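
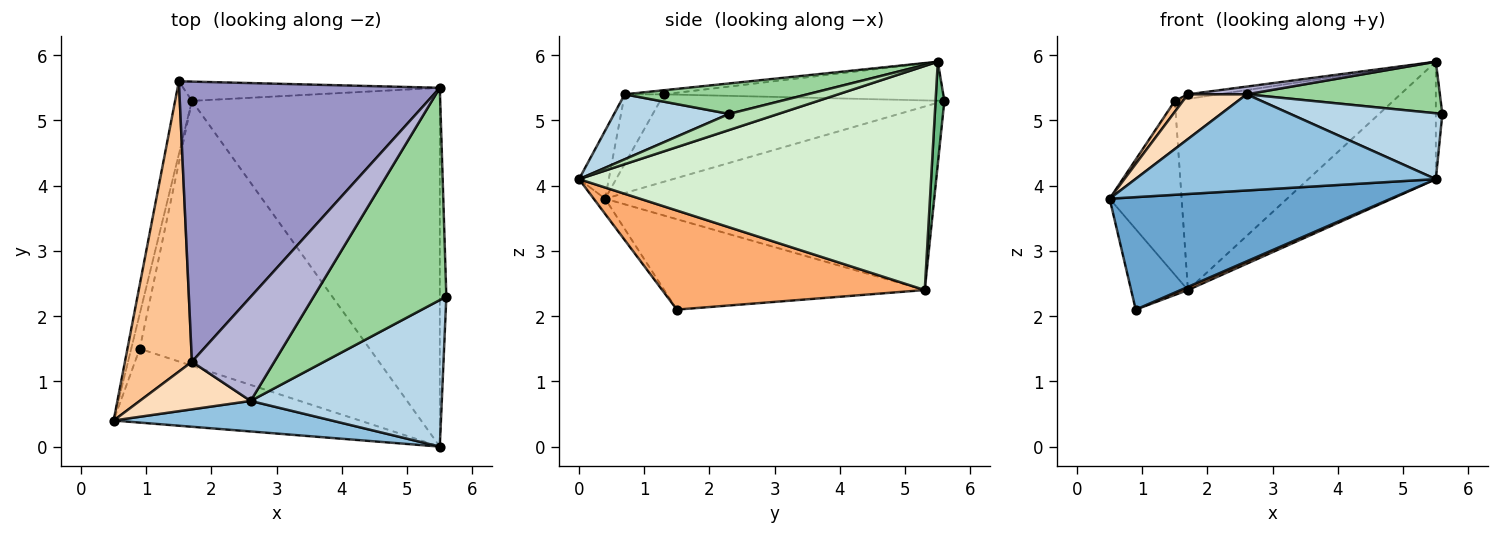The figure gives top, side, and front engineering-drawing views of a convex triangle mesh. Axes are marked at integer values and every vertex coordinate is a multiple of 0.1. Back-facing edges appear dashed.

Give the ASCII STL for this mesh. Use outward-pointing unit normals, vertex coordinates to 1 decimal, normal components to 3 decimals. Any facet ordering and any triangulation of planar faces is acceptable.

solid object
 facet normal -0.034 -0.835 -0.549
  outer loop
   vertex 5.5 0.0 4.1
   vertex 0.5 0.4 3.8
   vertex 0.9 1.5 2.1
  endloop
 endfacet
 facet normal -0.094 -0.949 0.301
  outer loop
   vertex 2.6 0.7 5.4
   vertex 0.5 0.4 3.8
   vertex 5.5 0.0 4.1
  endloop
 endfacet
 facet normal 0.296 -0.392 0.871
  outer loop
   vertex 2.6 0.7 5.4
   vertex 5.5 0.0 4.1
   vertex 5.6 2.3 5.1
  endloop
 endfacet
 facet normal -0.973 0.213 -0.089
  outer loop
   vertex 1.7 5.3 2.4
   vertex 0.5 0.4 3.8
   vertex 1.5 5.6 5.3
  endloop
 endfacet
 facet normal -0.973 0.212 -0.092
  outer loop
   vertex 1.7 5.3 2.4
   vertex 0.9 1.5 2.1
   vertex 0.5 0.4 3.8
  endloop
 endfacet
 facet normal 0.396 -0.011 -0.918
  outer loop
   vertex 1.7 5.3 2.4
   vertex 5.5 0.0 4.1
   vertex 0.9 1.5 2.1
  endloop
 endfacet
 facet normal -0.794 -0.023 0.608
  outer loop
   vertex 1.7 1.3 5.4
   vertex 1.5 5.6 5.3
   vertex 0.5 0.4 3.8
  endloop
 endfacet
 facet normal -0.416 -0.623 0.662
  outer loop
   vertex 1.7 1.3 5.4
   vertex 0.5 0.4 3.8
   vertex 2.6 0.7 5.4
  endloop
 endfacet
 facet normal 0.040 0.994 -0.100
  outer loop
   vertex 5.5 5.5 5.9
   vertex 1.7 5.3 2.4
   vertex 1.5 5.6 5.3
  endloop
 endfacet
 facet normal 0.218 -0.230 0.948
  outer loop
   vertex 5.5 5.5 5.9
   vertex 2.6 0.7 5.4
   vertex 5.6 2.3 5.1
  endloop
 endfacet
 facet normal 0.920 0.122 -0.372
  outer loop
   vertex 5.5 5.5 5.9
   vertex 5.6 2.3 5.1
   vertex 5.5 0.0 4.1
  endloop
 endfacet
 facet normal 0.652 0.236 -0.721
  outer loop
   vertex 5.5 5.5 5.9
   vertex 5.5 0.0 4.1
   vertex 1.7 5.3 2.4
  endloop
 endfacet
 facet normal -0.148 0.016 0.989
  outer loop
   vertex 5.5 5.5 5.9
   vertex 1.5 5.6 5.3
   vertex 1.7 1.3 5.4
  endloop
 endfacet
 facet normal -0.049 -0.074 0.996
  outer loop
   vertex 5.5 5.5 5.9
   vertex 1.7 1.3 5.4
   vertex 2.6 0.7 5.4
  endloop
 endfacet
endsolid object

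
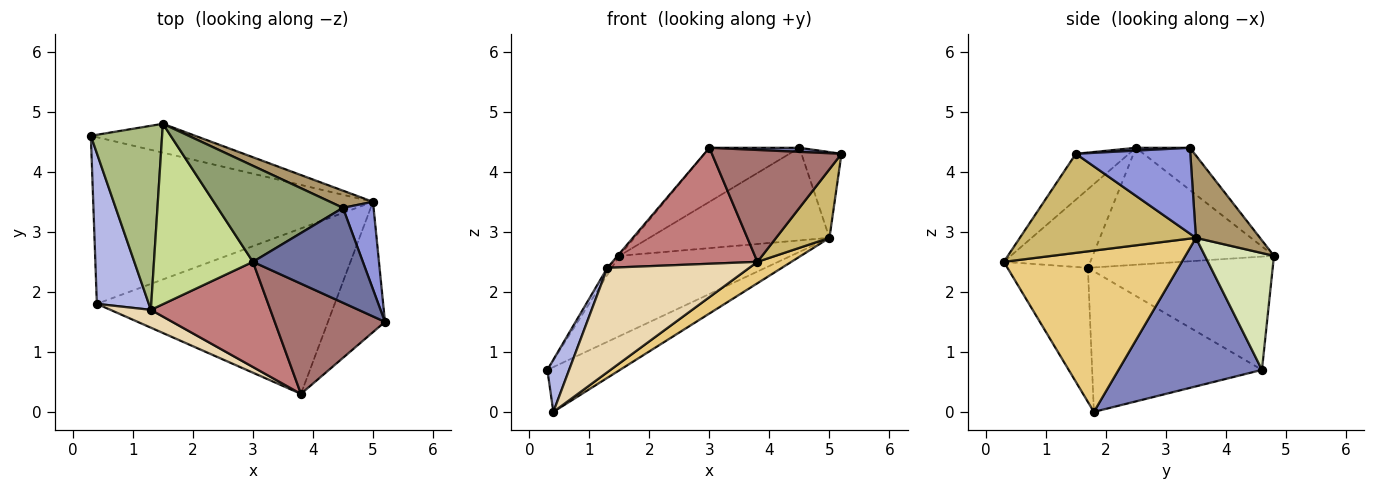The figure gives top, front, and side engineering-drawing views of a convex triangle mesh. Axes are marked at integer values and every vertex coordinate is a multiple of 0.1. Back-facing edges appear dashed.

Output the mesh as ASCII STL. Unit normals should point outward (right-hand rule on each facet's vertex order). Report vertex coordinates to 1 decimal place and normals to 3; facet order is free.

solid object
 facet normal 0.026 -0.043 0.999
  outer loop
   vertex 4.5 3.4 4.4
   vertex 3.0 2.5 4.4
   vertex 5.2 1.5 4.3
  endloop
 endfacet
 facet normal 0.456 0.231 -0.859
  outer loop
   vertex 5.0 3.5 2.9
   vertex 0.4 1.8 0.0
   vertex 0.3 4.6 0.7
  endloop
 endfacet
 facet normal 0.895 0.313 0.319
  outer loop
   vertex 5.0 3.5 2.9
   vertex 4.5 3.4 4.4
   vertex 5.2 1.5 4.3
  endloop
 endfacet
 facet normal -0.931 -0.119 0.344
  outer loop
   vertex 1.3 1.7 2.4
   vertex 0.3 4.6 0.7
   vertex 0.4 1.8 0.0
  endloop
 endfacet
 facet normal -0.282 0.470 0.836
  outer loop
   vertex 1.5 4.8 2.6
   vertex 3.0 2.5 4.4
   vertex 4.5 3.4 4.4
  endloop
 endfacet
 facet normal -0.846 0.020 0.532
  outer loop
   vertex 1.5 4.8 2.6
   vertex 0.3 4.6 0.7
   vertex 1.3 1.7 2.4
  endloop
 endfacet
 facet normal -0.763 0.008 0.646
  outer loop
   vertex 1.5 4.8 2.6
   vertex 1.3 1.7 2.4
   vertex 3.0 2.5 4.4
  endloop
 endfacet
 facet normal 0.354 0.880 -0.316
  outer loop
   vertex 1.5 4.8 2.6
   vertex 5.0 3.5 2.9
   vertex 0.3 4.6 0.7
  endloop
 endfacet
 facet normal 0.330 0.928 0.172
  outer loop
   vertex 1.5 4.8 2.6
   vertex 4.5 3.4 4.4
   vertex 5.0 3.5 2.9
  endloop
 endfacet
 facet normal 0.838 -0.254 -0.483
  outer loop
   vertex 3.8 0.3 2.5
   vertex 5.0 3.5 2.9
   vertex 5.2 1.5 4.3
  endloop
 endfacet
 facet normal 0.558 -0.106 -0.823
  outer loop
   vertex 3.8 0.3 2.5
   vertex 0.4 1.8 0.0
   vertex 5.0 3.5 2.9
  endloop
 endfacet
 facet normal -0.488 -0.861 0.147
  outer loop
   vertex 3.8 0.3 2.5
   vertex 1.3 1.7 2.4
   vertex 0.4 1.8 0.0
  endloop
 endfacet
 facet normal -0.280 -0.684 0.674
  outer loop
   vertex 3.8 0.3 2.5
   vertex 5.2 1.5 4.3
   vertex 3.0 2.5 4.4
  endloop
 endfacet
 facet normal -0.404 -0.678 0.614
  outer loop
   vertex 3.8 0.3 2.5
   vertex 3.0 2.5 4.4
   vertex 1.3 1.7 2.4
  endloop
 endfacet
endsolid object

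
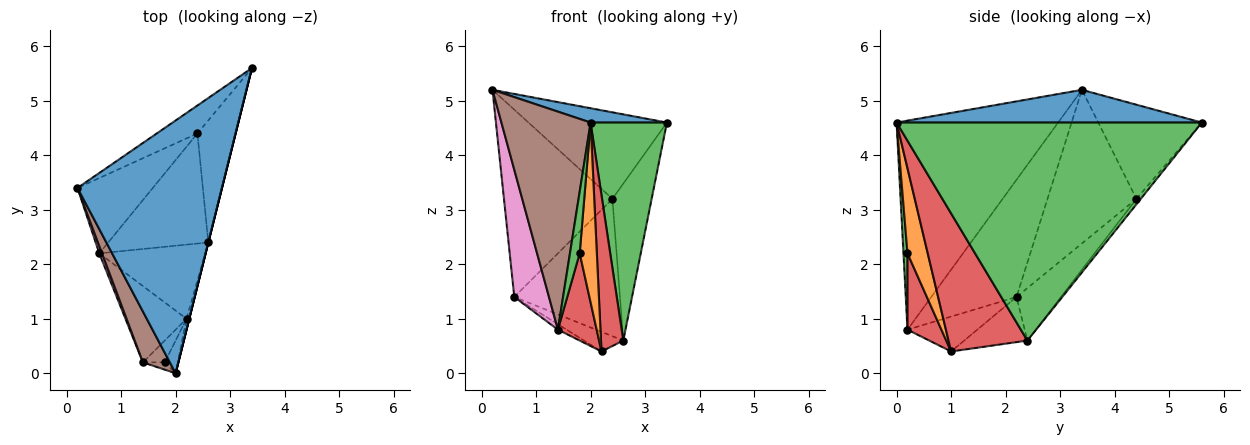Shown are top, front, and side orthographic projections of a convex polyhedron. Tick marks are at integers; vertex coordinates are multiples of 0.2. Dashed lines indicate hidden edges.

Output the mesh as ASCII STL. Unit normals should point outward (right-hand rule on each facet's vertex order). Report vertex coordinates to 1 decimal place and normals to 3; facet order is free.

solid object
 facet normal 0.220 -0.055 0.974
  outer loop
   vertex 2.0 0.0 4.6
   vertex 3.4 5.6 4.6
   vertex 0.2 3.4 5.2
  endloop
 endfacet
 facet normal -0.381 0.237 -0.894
  outer loop
   vertex 2.6 2.4 0.6
   vertex 2.2 1.0 0.4
   vertex 0.6 2.2 1.4
  endloop
 endfacet
 facet normal 0.970 -0.243 0.000
  outer loop
   vertex 2.6 2.4 0.6
   vertex 3.4 5.6 4.6
   vertex 2.0 0.0 4.6
  endloop
 endfacet
 facet normal 0.962 -0.272 -0.019
  outer loop
   vertex 2.6 2.4 0.6
   vertex 2.0 0.0 4.6
   vertex 2.2 1.0 0.4
  endloop
 endfacet
 facet normal -0.495 0.062 -0.867
  outer loop
   vertex 1.4 0.2 0.8
   vertex 0.6 2.2 1.4
   vertex 2.2 1.0 0.4
  endloop
 endfacet
 facet normal -0.870 -0.480 0.112
  outer loop
   vertex 1.4 0.2 0.8
   vertex 2.0 0.0 4.6
   vertex 0.2 3.4 5.2
  endloop
 endfacet
 facet normal -0.926 -0.377 0.022
  outer loop
   vertex 1.4 0.2 0.8
   vertex 0.2 3.4 5.2
   vertex 0.6 2.2 1.4
  endloop
 endfacet
 facet normal -0.087 0.786 -0.612
  outer loop
   vertex 2.4 4.4 3.2
   vertex 3.4 5.6 4.6
   vertex 2.6 2.4 0.6
  endloop
 endfacet
 facet normal -0.312 0.741 -0.594
  outer loop
   vertex 2.4 4.4 3.2
   vertex 2.6 2.4 0.6
   vertex 0.6 2.2 1.4
  endloop
 endfacet
 facet normal -0.580 0.775 -0.250
  outer loop
   vertex 2.4 4.4 3.2
   vertex 0.2 3.4 5.2
   vertex 3.4 5.6 4.6
  endloop
 endfacet
 facet normal -0.606 0.738 -0.297
  outer loop
   vertex 2.4 4.4 3.2
   vertex 0.6 2.2 1.4
   vertex 0.2 3.4 5.2
  endloop
 endfacet
 facet normal 0.758 -0.642 -0.117
  outer loop
   vertex 1.8 0.2 2.2
   vertex 2.2 1.0 0.4
   vertex 2.0 0.0 4.6
  endloop
 endfacet
 facet normal 0.379 -0.919 -0.108
  outer loop
   vertex 1.8 0.2 2.2
   vertex 2.0 0.0 4.6
   vertex 1.4 0.2 0.8
  endloop
 endfacet
 facet normal 0.647 -0.740 -0.185
  outer loop
   vertex 1.8 0.2 2.2
   vertex 1.4 0.2 0.8
   vertex 2.2 1.0 0.4
  endloop
 endfacet
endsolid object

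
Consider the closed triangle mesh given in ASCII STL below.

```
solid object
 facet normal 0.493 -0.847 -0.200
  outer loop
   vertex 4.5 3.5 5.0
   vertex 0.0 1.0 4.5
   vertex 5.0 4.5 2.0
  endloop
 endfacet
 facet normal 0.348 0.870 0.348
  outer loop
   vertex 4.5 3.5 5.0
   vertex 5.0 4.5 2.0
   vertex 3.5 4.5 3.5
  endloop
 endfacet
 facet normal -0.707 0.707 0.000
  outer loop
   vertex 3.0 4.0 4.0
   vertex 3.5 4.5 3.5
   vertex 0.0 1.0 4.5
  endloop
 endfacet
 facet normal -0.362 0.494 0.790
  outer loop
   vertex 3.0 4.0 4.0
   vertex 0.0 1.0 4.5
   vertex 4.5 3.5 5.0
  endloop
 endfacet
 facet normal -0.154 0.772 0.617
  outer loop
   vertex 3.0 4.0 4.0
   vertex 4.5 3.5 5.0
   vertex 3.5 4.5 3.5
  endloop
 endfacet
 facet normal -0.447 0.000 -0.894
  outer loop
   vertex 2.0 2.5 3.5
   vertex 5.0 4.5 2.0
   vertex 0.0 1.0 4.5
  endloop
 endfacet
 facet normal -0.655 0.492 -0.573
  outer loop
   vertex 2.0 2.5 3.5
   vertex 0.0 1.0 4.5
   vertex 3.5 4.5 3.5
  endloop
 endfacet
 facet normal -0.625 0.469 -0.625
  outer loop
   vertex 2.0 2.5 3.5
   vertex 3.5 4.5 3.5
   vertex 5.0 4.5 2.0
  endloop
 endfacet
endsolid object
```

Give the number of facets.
8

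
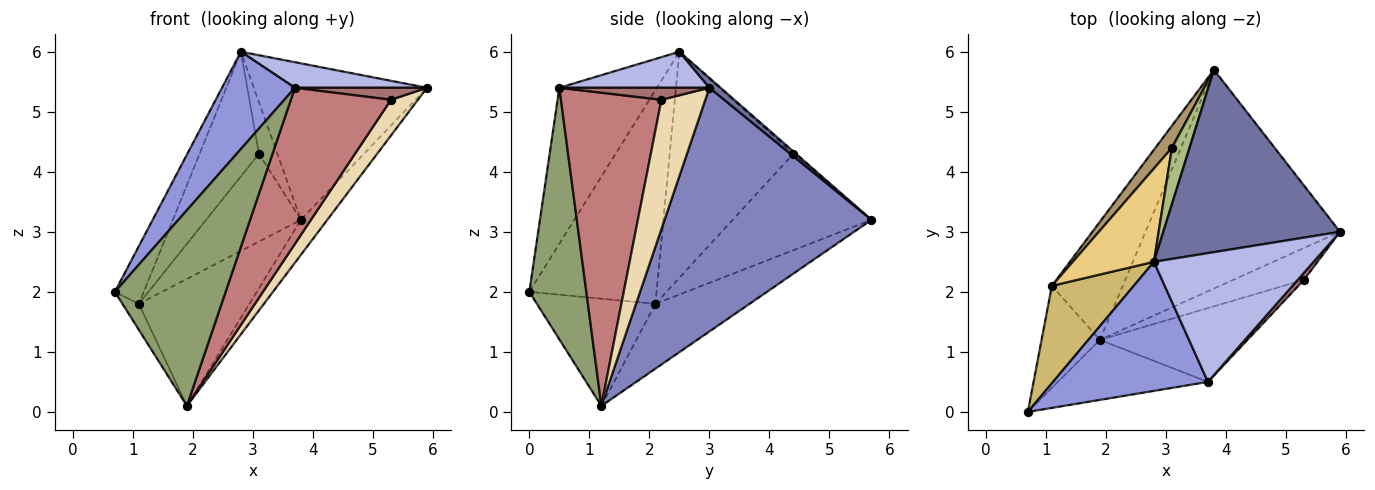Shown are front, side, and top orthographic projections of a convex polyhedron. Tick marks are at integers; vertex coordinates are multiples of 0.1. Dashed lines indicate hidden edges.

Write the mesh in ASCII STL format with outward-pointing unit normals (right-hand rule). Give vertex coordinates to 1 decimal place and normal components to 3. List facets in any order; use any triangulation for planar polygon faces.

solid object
 facet normal 0.042 0.650 0.758
  outer loop
   vertex 2.8 2.5 6.0
   vertex 5.9 3.0 5.4
   vertex 3.8 5.7 3.2
  endloop
 endfacet
 facet normal 0.778 0.099 -0.621
  outer loop
   vertex 1.9 1.2 0.1
   vertex 3.8 5.7 3.2
   vertex 5.9 3.0 5.4
  endloop
 endfacet
 facet normal -0.627 -0.469 0.622
  outer loop
   vertex 3.7 0.5 5.4
   vertex 2.8 2.5 6.0
   vertex 0.7 0.0 2.0
  endloop
 endfacet
 facet normal 0.216 -0.190 0.958
  outer loop
   vertex 3.7 0.5 5.4
   vertex 5.9 3.0 5.4
   vertex 2.8 2.5 6.0
  endloop
 endfacet
 facet normal 0.441 -0.858 -0.263
  outer loop
   vertex 3.7 0.5 5.4
   vertex 0.7 0.0 2.0
   vertex 1.9 1.2 0.1
  endloop
 endfacet
 facet normal -0.094 0.672 0.735
  outer loop
   vertex 3.1 4.4 4.3
   vertex 2.8 2.5 6.0
   vertex 3.8 5.7 3.2
  endloop
 endfacet
 facet normal -0.872 0.121 -0.474
  outer loop
   vertex 1.1 2.1 1.8
   vertex 1.9 1.2 0.1
   vertex 0.7 0.0 2.0
  endloop
 endfacet
 facet normal -0.529 0.621 -0.578
  outer loop
   vertex 1.1 2.1 1.8
   vertex 3.8 5.7 3.2
   vertex 1.9 1.2 0.1
  endloop
 endfacet
 facet normal -0.817 0.559 0.140
  outer loop
   vertex 1.1 2.1 1.8
   vertex 3.1 4.4 4.3
   vertex 3.8 5.7 3.2
  endloop
 endfacet
 facet normal -0.914 0.207 0.350
  outer loop
   vertex 1.1 2.1 1.8
   vertex 0.7 0.0 2.0
   vertex 2.8 2.5 6.0
  endloop
 endfacet
 facet normal -0.858 0.411 0.308
  outer loop
   vertex 1.1 2.1 1.8
   vertex 2.8 2.5 6.0
   vertex 3.1 4.4 4.3
  endloop
 endfacet
 facet normal 0.773 -0.474 -0.422
  outer loop
   vertex 5.3 2.2 5.2
   vertex 1.9 1.2 0.1
   vertex 5.9 3.0 5.4
  endloop
 endfacet
 facet normal 0.699 -0.615 0.364
  outer loop
   vertex 5.3 2.2 5.2
   vertex 5.9 3.0 5.4
   vertex 3.7 0.5 5.4
  endloop
 endfacet
 facet normal 0.672 -0.670 -0.317
  outer loop
   vertex 5.3 2.2 5.2
   vertex 3.7 0.5 5.4
   vertex 1.9 1.2 0.1
  endloop
 endfacet
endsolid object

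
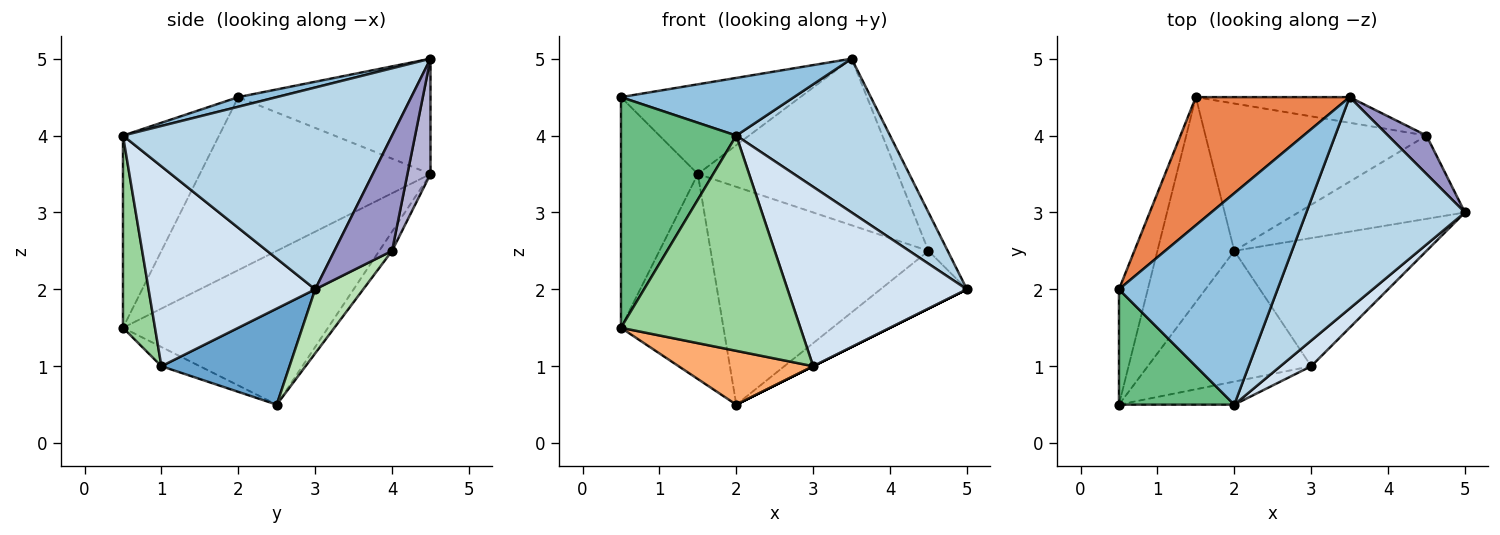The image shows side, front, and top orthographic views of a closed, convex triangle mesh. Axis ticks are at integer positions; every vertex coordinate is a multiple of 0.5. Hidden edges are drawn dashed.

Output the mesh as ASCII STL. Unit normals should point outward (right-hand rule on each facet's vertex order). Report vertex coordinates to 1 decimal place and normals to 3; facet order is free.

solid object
 facet normal 0.447 0.000 -0.894
  outer loop
   vertex 3.0 1.0 1.0
   vertex 2.0 2.5 0.5
   vertex 5.0 3.0 2.0
  endloop
 endfacet
 facet normal 0.058 -0.263 0.963
  outer loop
   vertex 2.0 0.5 4.0
   vertex 3.5 4.5 5.0
   vertex 0.5 2.0 4.5
  endloop
 endfacet
 facet normal 0.717 -0.410 0.564
  outer loop
   vertex 2.0 0.5 4.0
   vertex 5.0 3.0 2.0
   vertex 3.5 4.5 5.0
  endloop
 endfacet
 facet normal 0.677 -0.729 0.104
  outer loop
   vertex 2.0 0.5 4.0
   vertex 3.0 1.0 1.0
   vertex 5.0 3.0 2.0
  endloop
 endfacet
 facet normal -0.524 0.489 0.698
  outer loop
   vertex 1.5 4.5 3.5
   vertex 0.5 2.0 4.5
   vertex 3.5 4.5 5.0
  endloop
 endfacet
 facet normal -0.108 -0.379 -0.919
  outer loop
   vertex 0.5 0.5 1.5
   vertex 2.0 2.5 0.5
   vertex 3.0 1.0 1.0
  endloop
 endfacet
 facet normal -0.937 0.312 -0.156
  outer loop
   vertex 0.5 0.5 1.5
   vertex 0.5 2.0 4.5
   vertex 1.5 4.5 3.5
  endloop
 endfacet
 facet normal -0.816 0.408 -0.408
  outer loop
   vertex 0.5 0.5 1.5
   vertex 1.5 4.5 3.5
   vertex 2.0 2.5 0.5
  endloop
 endfacet
 facet normal -0.598 -0.717 0.359
  outer loop
   vertex 0.5 0.5 1.5
   vertex 2.0 0.5 4.0
   vertex 0.5 2.0 4.5
  endloop
 endfacet
 facet normal 0.175 -0.979 -0.105
  outer loop
   vertex 0.5 0.5 1.5
   vertex 3.0 1.0 1.0
   vertex 2.0 0.5 4.0
  endloop
 endfacet
 facet normal 0.302 0.543 -0.784
  outer loop
   vertex 4.5 4.0 2.5
   vertex 5.0 3.0 2.0
   vertex 2.0 2.5 0.5
  endloop
 endfacet
 facet normal -0.049 0.827 -0.560
  outer loop
   vertex 4.5 4.0 2.5
   vertex 2.0 2.5 0.5
   vertex 1.5 4.5 3.5
  endloop
 endfacet
 facet normal 0.905 0.302 0.302
  outer loop
   vertex 4.5 4.0 2.5
   vertex 3.5 4.5 5.0
   vertex 5.0 3.0 2.0
  endloop
 endfacet
 facet normal 0.113 0.982 -0.151
  outer loop
   vertex 4.5 4.0 2.5
   vertex 1.5 4.5 3.5
   vertex 3.5 4.5 5.0
  endloop
 endfacet
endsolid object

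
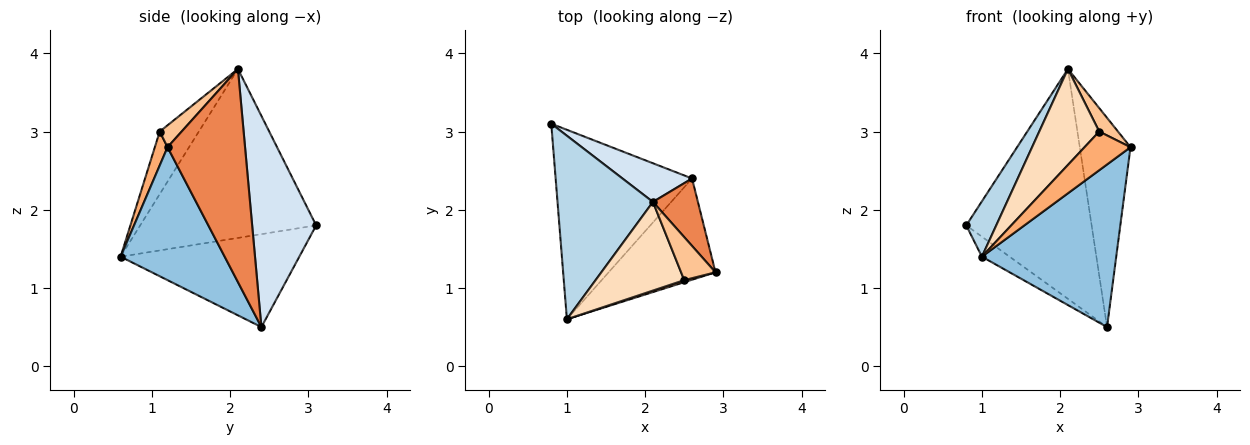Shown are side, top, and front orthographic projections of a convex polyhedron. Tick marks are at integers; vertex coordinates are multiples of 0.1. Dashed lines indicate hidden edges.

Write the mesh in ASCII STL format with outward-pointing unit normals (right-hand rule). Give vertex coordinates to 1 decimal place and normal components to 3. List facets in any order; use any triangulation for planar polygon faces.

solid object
 facet normal -0.561 0.087 -0.823
  outer loop
   vertex 2.6 2.4 0.5
   vertex 1.0 0.6 1.4
   vertex 0.8 3.1 1.8
  endloop
 endfacet
 facet normal 0.549 -0.709 -0.442
  outer loop
   vertex 2.6 2.4 0.5
   vertex 2.9 1.2 2.8
   vertex 1.0 0.6 1.4
  endloop
 endfacet
 facet normal -0.861 -0.147 0.486
  outer loop
   vertex 2.1 2.1 3.8
   vertex 0.8 3.1 1.8
   vertex 1.0 0.6 1.4
  endloop
 endfacet
 facet normal 0.450 0.881 0.148
  outer loop
   vertex 2.1 2.1 3.8
   vertex 2.6 2.4 0.5
   vertex 0.8 3.1 1.8
  endloop
 endfacet
 facet normal 0.824 0.539 0.174
  outer loop
   vertex 2.1 2.1 3.8
   vertex 2.9 1.2 2.8
   vertex 2.6 2.4 0.5
  endloop
 endfacet
 facet normal 0.266 -0.963 0.051
  outer loop
   vertex 2.5 1.1 3.0
   vertex 1.0 0.6 1.4
   vertex 2.9 1.2 2.8
  endloop
 endfacet
 facet normal 0.488 -0.418 0.766
  outer loop
   vertex 2.5 1.1 3.0
   vertex 2.9 1.2 2.8
   vertex 2.1 2.1 3.8
  endloop
 endfacet
 facet normal -0.432 -0.662 0.612
  outer loop
   vertex 2.5 1.1 3.0
   vertex 2.1 2.1 3.8
   vertex 1.0 0.6 1.4
  endloop
 endfacet
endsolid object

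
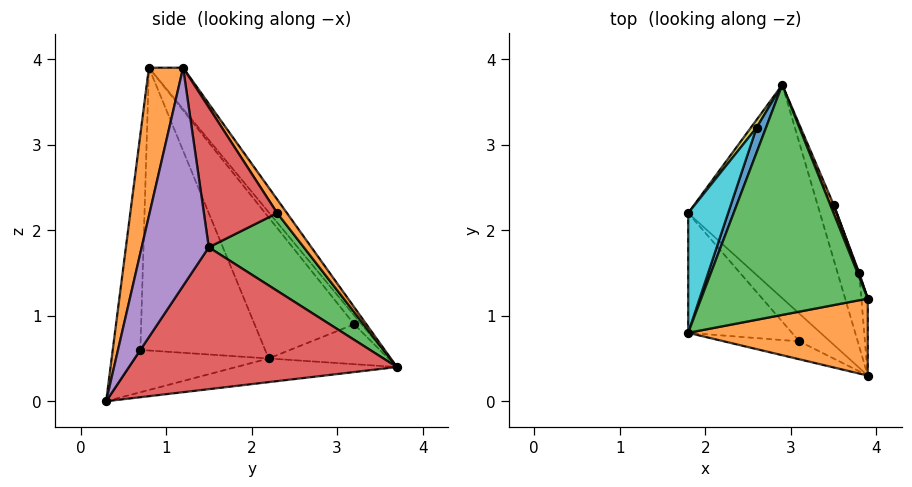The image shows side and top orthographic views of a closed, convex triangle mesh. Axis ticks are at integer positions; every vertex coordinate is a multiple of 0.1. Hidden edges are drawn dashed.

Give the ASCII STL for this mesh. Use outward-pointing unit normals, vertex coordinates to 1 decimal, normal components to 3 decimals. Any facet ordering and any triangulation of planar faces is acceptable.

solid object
 facet normal -0.176 0.064 -0.982
  outer loop
   vertex 2.9 3.7 0.4
   vertex 3.9 0.3 0.0
   vertex 1.8 2.2 0.5
  endloop
 endfacet
 facet normal 0.182 -0.958 0.221
  outer loop
   vertex 1.8 0.8 3.9
   vertex 3.9 0.3 0.0
   vertex 3.9 1.2 3.9
  endloop
 endfacet
 facet normal -0.149 0.784 0.603
  outer loop
   vertex 1.8 0.8 3.9
   vertex 3.9 1.2 3.9
   vertex 2.9 3.7 0.4
  endloop
 endfacet
 facet normal 0.945 0.295 -0.144
  outer loop
   vertex 3.8 1.5 1.8
   vertex 3.9 0.3 0.0
   vertex 2.9 3.7 0.4
  endloop
 endfacet
 facet normal 0.992 0.126 -0.029
  outer loop
   vertex 3.8 1.5 1.8
   vertex 3.9 1.2 3.9
   vertex 3.9 0.3 0.0
  endloop
 endfacet
 facet normal -0.651 -0.596 -0.471
  outer loop
   vertex 3.1 0.7 0.6
   vertex 1.8 2.2 0.5
   vertex 3.9 0.3 0.0
  endloop
 endfacet
 facet normal -0.720 -0.642 -0.264
  outer loop
   vertex 3.1 0.7 0.6
   vertex 1.8 0.8 3.9
   vertex 1.8 2.2 0.5
  endloop
 endfacet
 facet normal -0.550 -0.812 -0.192
  outer loop
   vertex 3.1 0.7 0.6
   vertex 3.9 0.3 0.0
   vertex 1.8 0.8 3.9
  endloop
 endfacet
 facet normal -0.798 0.592 0.114
  outer loop
   vertex 2.6 3.2 0.9
   vertex 2.9 3.7 0.4
   vertex 1.8 2.2 0.5
  endloop
 endfacet
 facet normal -0.803 0.551 0.227
  outer loop
   vertex 2.6 3.2 0.9
   vertex 1.8 2.2 0.5
   vertex 1.8 0.8 3.9
  endloop
 endfacet
 facet normal -0.451 0.752 0.481
  outer loop
   vertex 2.6 3.2 0.9
   vertex 1.8 0.8 3.9
   vertex 2.9 3.7 0.4
  endloop
 endfacet
 facet normal 0.784 0.588 0.196
  outer loop
   vertex 3.5 2.3 2.2
   vertex 2.9 3.7 0.4
   vertex 3.9 1.2 3.9
  endloop
 endfacet
 facet normal 0.931 0.363 -0.028
  outer loop
   vertex 3.5 2.3 2.2
   vertex 3.8 1.5 1.8
   vertex 2.9 3.7 0.4
  endloop
 endfacet
 facet normal 0.937 0.349 0.005
  outer loop
   vertex 3.5 2.3 2.2
   vertex 3.9 1.2 3.9
   vertex 3.8 1.5 1.8
  endloop
 endfacet
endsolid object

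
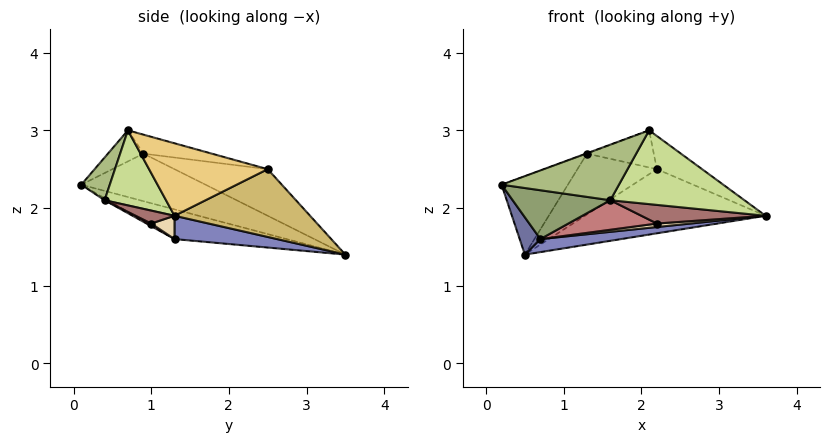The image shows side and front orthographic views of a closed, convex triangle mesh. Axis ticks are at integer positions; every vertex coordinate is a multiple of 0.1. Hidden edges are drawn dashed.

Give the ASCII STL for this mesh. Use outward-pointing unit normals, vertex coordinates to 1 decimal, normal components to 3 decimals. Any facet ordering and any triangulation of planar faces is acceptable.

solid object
 facet normal -0.691 -0.128 -0.712
  outer loop
   vertex 0.7 1.3 1.6
   vertex 0.2 0.1 2.3
   vertex 0.5 3.5 1.4
  endloop
 endfacet
 facet normal 0.103 -0.081 -0.991
  outer loop
   vertex 0.7 1.3 1.6
   vertex 0.5 3.5 1.4
   vertex 3.6 1.3 1.9
  endloop
 endfacet
 facet normal -0.493 0.263 0.829
  outer loop
   vertex 1.3 0.9 2.7
   vertex 0.5 3.5 1.4
   vertex 0.2 0.1 2.3
  endloop
 endfacet
 facet normal -0.349 0.011 0.937
  outer loop
   vertex 1.3 0.9 2.7
   vertex 0.2 0.1 2.3
   vertex 2.1 0.7 3.0
  endloop
 endfacet
 facet normal -0.017 -0.499 -0.867
  outer loop
   vertex 1.6 0.4 2.1
   vertex 0.2 0.1 2.3
   vertex 0.7 1.3 1.6
  endloop
 endfacet
 facet normal 0.232 -0.954 0.189
  outer loop
   vertex 1.6 0.4 2.1
   vertex 2.1 0.7 3.0
   vertex 0.2 0.1 2.3
  endloop
 endfacet
 facet normal 0.415 -0.907 0.072
  outer loop
   vertex 1.6 0.4 2.1
   vertex 3.6 1.3 1.9
   vertex 2.1 0.7 3.0
  endloop
 endfacet
 facet normal -0.375 0.320 0.870
  outer loop
   vertex 2.2 2.5 2.5
   vertex 0.5 3.5 1.4
   vertex 1.3 0.9 2.7
  endloop
 endfacet
 facet normal -0.278 0.271 0.922
  outer loop
   vertex 2.2 2.5 2.5
   vertex 1.3 0.9 2.7
   vertex 2.1 0.7 3.0
  endloop
 endfacet
 facet normal 0.588 0.784 -0.196
  outer loop
   vertex 2.2 2.5 2.5
   vertex 3.6 1.3 1.9
   vertex 0.5 3.5 1.4
  endloop
 endfacet
 facet normal 0.526 0.200 0.827
  outer loop
   vertex 2.2 2.5 2.5
   vertex 2.1 0.7 3.0
   vertex 3.6 1.3 1.9
  endloop
 endfacet
 facet normal 0.102 -0.147 -0.984
  outer loop
   vertex 2.2 1.0 1.8
   vertex 0.7 1.3 1.6
   vertex 3.6 1.3 1.9
  endloop
 endfacet
 facet normal 0.181 -0.578 -0.795
  outer loop
   vertex 2.2 1.0 1.8
   vertex 3.6 1.3 1.9
   vertex 1.6 0.4 2.1
  endloop
 endfacet
 facet normal 0.025 -0.467 -0.884
  outer loop
   vertex 2.2 1.0 1.8
   vertex 1.6 0.4 2.1
   vertex 0.7 1.3 1.6
  endloop
 endfacet
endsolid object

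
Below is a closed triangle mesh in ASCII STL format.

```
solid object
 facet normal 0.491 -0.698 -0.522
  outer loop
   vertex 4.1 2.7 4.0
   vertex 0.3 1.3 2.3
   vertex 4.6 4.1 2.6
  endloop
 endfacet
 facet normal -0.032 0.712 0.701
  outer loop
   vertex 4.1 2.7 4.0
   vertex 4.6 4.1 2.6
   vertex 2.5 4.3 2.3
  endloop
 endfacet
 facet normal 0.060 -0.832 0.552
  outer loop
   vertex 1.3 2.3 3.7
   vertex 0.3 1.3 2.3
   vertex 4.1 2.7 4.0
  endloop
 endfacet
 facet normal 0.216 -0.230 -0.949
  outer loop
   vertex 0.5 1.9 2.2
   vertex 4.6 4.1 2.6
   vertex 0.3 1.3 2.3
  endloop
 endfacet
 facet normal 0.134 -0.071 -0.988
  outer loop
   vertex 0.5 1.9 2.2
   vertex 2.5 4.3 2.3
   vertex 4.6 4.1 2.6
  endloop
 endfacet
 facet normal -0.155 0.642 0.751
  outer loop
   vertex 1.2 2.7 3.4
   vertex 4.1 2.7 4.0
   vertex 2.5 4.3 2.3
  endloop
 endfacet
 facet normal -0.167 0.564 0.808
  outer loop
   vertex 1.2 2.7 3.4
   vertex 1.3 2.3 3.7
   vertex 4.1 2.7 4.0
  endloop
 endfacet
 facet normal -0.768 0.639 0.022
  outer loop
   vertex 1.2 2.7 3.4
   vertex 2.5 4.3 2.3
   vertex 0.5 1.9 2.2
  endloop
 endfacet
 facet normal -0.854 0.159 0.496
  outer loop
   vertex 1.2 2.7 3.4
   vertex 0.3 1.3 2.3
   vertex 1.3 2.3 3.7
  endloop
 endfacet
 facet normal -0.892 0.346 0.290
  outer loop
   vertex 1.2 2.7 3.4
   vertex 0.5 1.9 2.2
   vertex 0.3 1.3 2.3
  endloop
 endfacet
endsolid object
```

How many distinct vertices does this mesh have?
7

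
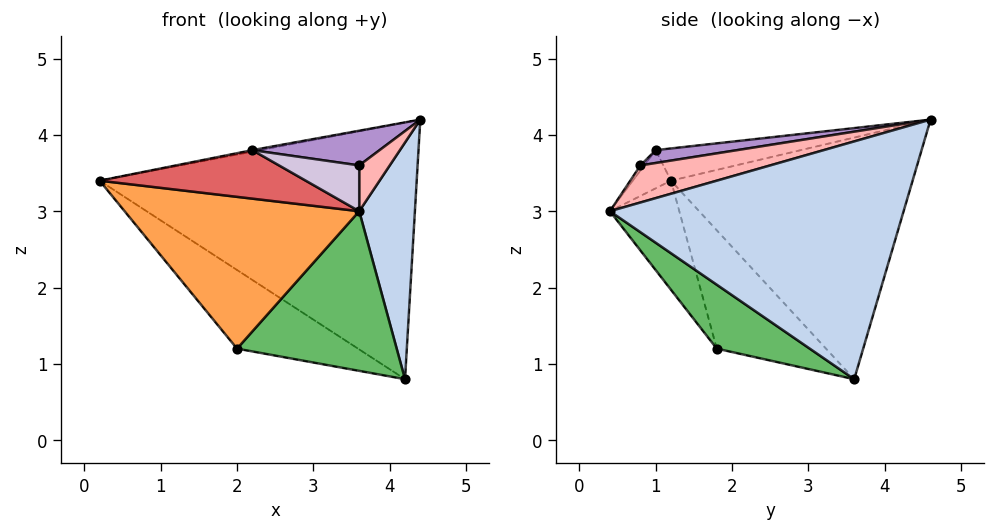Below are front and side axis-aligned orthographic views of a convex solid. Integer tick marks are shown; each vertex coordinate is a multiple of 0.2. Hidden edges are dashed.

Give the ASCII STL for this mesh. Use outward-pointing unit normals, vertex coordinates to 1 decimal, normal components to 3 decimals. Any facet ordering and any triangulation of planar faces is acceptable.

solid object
 facet normal -0.595 0.780 -0.194
  outer loop
   vertex 4.2 3.6 0.8
   vertex 0.2 1.2 3.4
   vertex 4.4 4.6 4.2
  endloop
 endfacet
 facet normal 0.982 -0.186 -0.003
  outer loop
   vertex 4.2 3.6 0.8
   vertex 4.4 4.6 4.2
   vertex 3.6 0.4 3.0
  endloop
 endfacet
 facet normal -0.254 -0.860 -0.443
  outer loop
   vertex 2.0 1.8 1.2
   vertex 3.6 0.4 3.0
   vertex 0.2 1.2 3.4
  endloop
 endfacet
 facet normal -0.633 0.701 -0.327
  outer loop
   vertex 2.0 1.8 1.2
   vertex 0.2 1.2 3.4
   vertex 4.2 3.6 0.8
  endloop
 endfacet
 facet normal 0.335 -0.576 -0.746
  outer loop
   vertex 2.0 1.8 1.2
   vertex 4.2 3.6 0.8
   vertex 3.6 0.4 3.0
  endloop
 endfacet
 facet normal -0.195 0.010 0.981
  outer loop
   vertex 2.2 1.0 3.8
   vertex 4.4 4.6 4.2
   vertex 0.2 1.2 3.4
  endloop
 endfacet
 facet normal -0.168 -0.907 0.386
  outer loop
   vertex 2.2 1.0 3.8
   vertex 0.2 1.2 3.4
   vertex 3.6 0.4 3.0
  endloop
 endfacet
 facet normal 0.962 -0.226 0.151
  outer loop
   vertex 3.6 0.8 3.6
   vertex 3.6 0.4 3.0
   vertex 4.4 4.6 4.2
  endloop
 endfacet
 facet normal 0.114 -0.178 0.977
  outer loop
   vertex 3.6 0.8 3.6
   vertex 4.4 4.6 4.2
   vertex 2.2 1.0 3.8
  endloop
 endfacet
 facet normal -0.040 -0.831 0.554
  outer loop
   vertex 3.6 0.8 3.6
   vertex 2.2 1.0 3.8
   vertex 3.6 0.4 3.0
  endloop
 endfacet
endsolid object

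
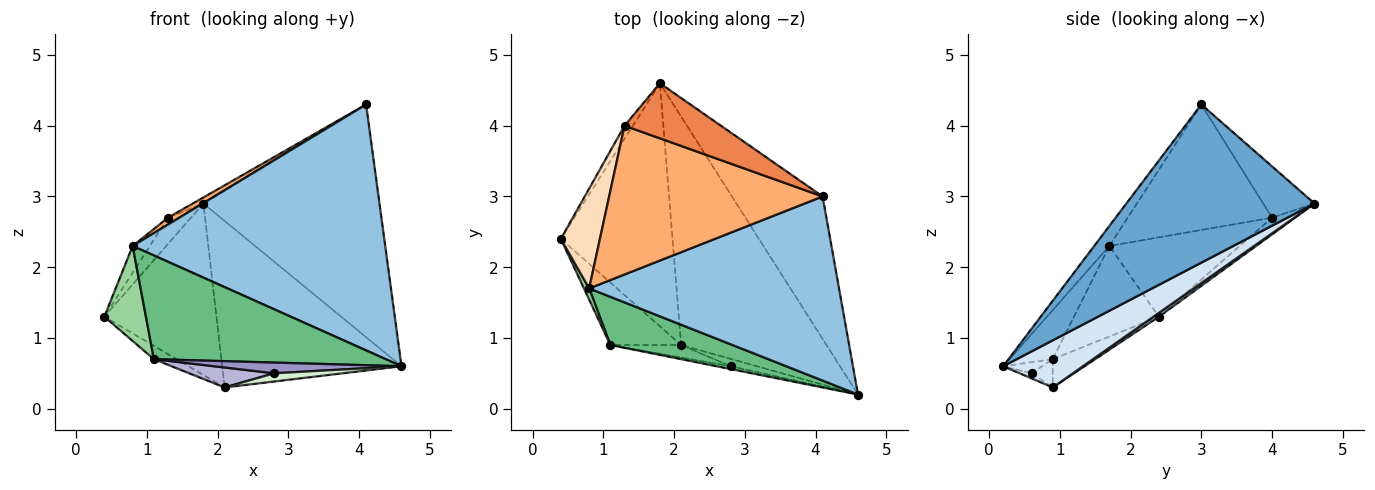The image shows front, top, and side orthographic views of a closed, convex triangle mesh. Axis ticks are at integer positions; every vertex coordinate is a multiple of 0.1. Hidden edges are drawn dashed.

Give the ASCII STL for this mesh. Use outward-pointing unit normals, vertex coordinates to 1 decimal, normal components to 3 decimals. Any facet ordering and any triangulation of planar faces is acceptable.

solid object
 facet normal 0.673 0.630 -0.386
  outer loop
   vertex 4.1 3.0 4.3
   vertex 4.6 0.2 0.6
   vertex 1.8 4.6 2.9
  endloop
 endfacet
 facet normal -0.048 -0.800 0.599
  outer loop
   vertex 0.8 1.7 2.3
   vertex 4.6 0.2 0.6
   vertex 4.1 3.0 4.3
  endloop
 endfacet
 facet normal 0.028 0.576 -0.817
  outer loop
   vertex 2.1 0.9 0.3
   vertex 0.4 2.4 1.3
   vertex 1.8 4.6 2.9
  endloop
 endfacet
 facet normal 0.253 0.570 -0.782
  outer loop
   vertex 2.1 0.9 0.3
   vertex 1.8 4.6 2.9
   vertex 4.6 0.2 0.6
  endloop
 endfacet
 facet normal -0.468 0.097 0.879
  outer loop
   vertex 1.3 4.0 2.7
   vertex 4.1 3.0 4.3
   vertex 1.8 4.6 2.9
  endloop
 endfacet
 facet normal -0.506 -0.040 0.861
  outer loop
   vertex 1.3 4.0 2.7
   vertex 0.8 1.7 2.3
   vertex 4.1 3.0 4.3
  endloop
 endfacet
 facet normal -0.667 0.667 -0.333
  outer loop
   vertex 1.3 4.0 2.7
   vertex 1.8 4.6 2.9
   vertex 0.4 2.4 1.3
  endloop
 endfacet
 facet normal -0.891 0.117 0.439
  outer loop
   vertex 1.3 4.0 2.7
   vertex 0.4 2.4 1.3
   vertex 0.8 1.7 2.3
  endloop
 endfacet
 facet normal -0.167 -0.894 0.416
  outer loop
   vertex 1.1 0.9 0.7
   vertex 4.6 0.2 0.6
   vertex 0.8 1.7 2.3
  endloop
 endfacet
 facet normal -0.897 -0.439 0.051
  outer loop
   vertex 1.1 0.9 0.7
   vertex 0.8 1.7 2.3
   vertex 0.4 2.4 1.3
  endloop
 endfacet
 facet normal -0.364 0.194 -0.911
  outer loop
   vertex 1.1 0.9 0.7
   vertex 0.4 2.4 1.3
   vertex 2.1 0.9 0.3
  endloop
 endfacet
 facet normal -0.127 -0.739 -0.662
  outer loop
   vertex 2.8 0.6 0.5
   vertex 2.1 0.9 0.3
   vertex 4.6 0.2 0.6
  endloop
 endfacet
 facet normal -0.197 -0.948 -0.250
  outer loop
   vertex 2.8 0.6 0.5
   vertex 4.6 0.2 0.6
   vertex 1.1 0.9 0.7
  endloop
 endfacet
 facet normal -0.207 -0.830 -0.518
  outer loop
   vertex 2.8 0.6 0.5
   vertex 1.1 0.9 0.7
   vertex 2.1 0.9 0.3
  endloop
 endfacet
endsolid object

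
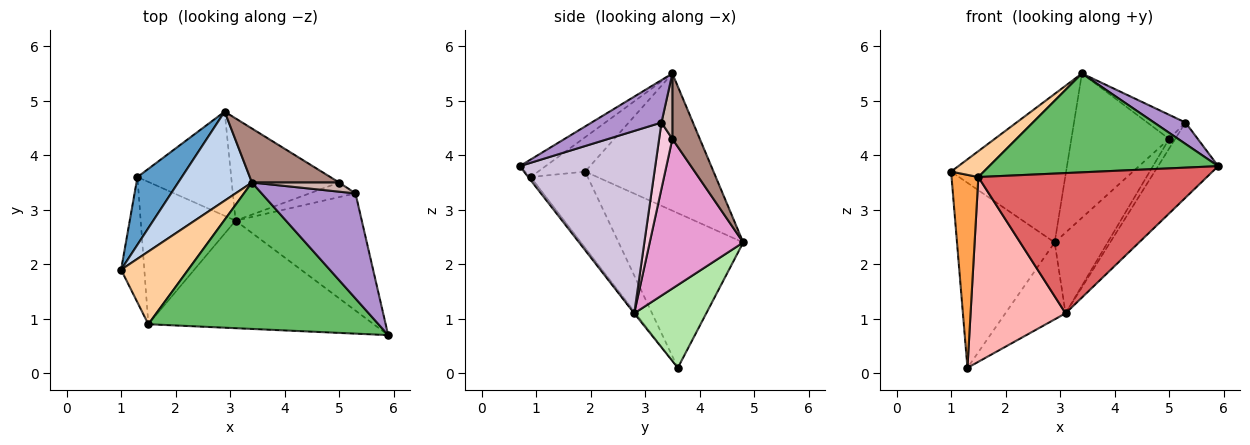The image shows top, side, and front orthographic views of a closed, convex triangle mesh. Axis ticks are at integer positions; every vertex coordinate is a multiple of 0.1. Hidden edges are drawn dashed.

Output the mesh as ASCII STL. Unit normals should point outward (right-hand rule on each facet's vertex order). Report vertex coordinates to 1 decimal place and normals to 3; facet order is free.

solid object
 facet normal -0.768 0.602 0.220
  outer loop
   vertex 1.3 3.6 0.1
   vertex 1.0 1.9 3.7
   vertex 2.9 4.8 2.4
  endloop
 endfacet
 facet normal -0.692 0.620 0.371
  outer loop
   vertex 3.4 3.5 5.5
   vertex 2.9 4.8 2.4
   vertex 1.0 1.9 3.7
  endloop
 endfacet
 facet normal -0.873 -0.410 -0.266
  outer loop
   vertex 1.5 0.9 3.6
   vertex 1.0 1.9 3.7
   vertex 1.3 3.6 0.1
  endloop
 endfacet
 facet normal -0.435 -0.302 0.848
  outer loop
   vertex 1.5 0.9 3.6
   vertex 3.4 3.5 5.5
   vertex 1.0 1.9 3.7
  endloop
 endfacet
 facet normal -0.063 -0.558 0.827
  outer loop
   vertex 1.5 0.9 3.6
   vertex 5.9 0.7 3.8
   vertex 3.4 3.5 5.5
  endloop
 endfacet
 facet normal 0.579 0.484 -0.656
  outer loop
   vertex 3.1 2.8 1.1
   vertex 1.3 3.6 0.1
   vertex 2.9 4.8 2.4
  endloop
 endfacet
 facet normal -0.008 -0.794 -0.608
  outer loop
   vertex 3.1 2.8 1.1
   vertex 5.9 0.7 3.8
   vertex 1.5 0.9 3.6
  endloop
 endfacet
 facet normal -0.013 -0.792 -0.610
  outer loop
   vertex 3.1 2.8 1.1
   vertex 1.5 0.9 3.6
   vertex 1.3 3.6 0.1
  endloop
 endfacet
 facet normal 0.405 -0.182 0.896
  outer loop
   vertex 5.3 3.3 4.6
   vertex 3.4 3.5 5.5
   vertex 5.9 0.7 3.8
  endloop
 endfacet
 facet normal 0.773 0.343 -0.535
  outer loop
   vertex 5.3 3.3 4.6
   vertex 5.9 0.7 3.8
   vertex 3.1 2.8 1.1
  endloop
 endfacet
 facet normal 0.254 0.906 0.339
  outer loop
   vertex 5.0 3.5 4.3
   vertex 2.9 4.8 2.4
   vertex 3.4 3.5 5.5
  endloop
 endfacet
 facet normal 0.258 0.903 0.344
  outer loop
   vertex 5.0 3.5 4.3
   vertex 3.4 3.5 5.5
   vertex 5.3 3.3 4.6
  endloop
 endfacet
 facet normal 0.738 0.418 -0.530
  outer loop
   vertex 5.0 3.5 4.3
   vertex 3.1 2.8 1.1
   vertex 2.9 4.8 2.4
  endloop
 endfacet
 facet normal 0.769 0.353 -0.534
  outer loop
   vertex 5.0 3.5 4.3
   vertex 5.3 3.3 4.6
   vertex 3.1 2.8 1.1
  endloop
 endfacet
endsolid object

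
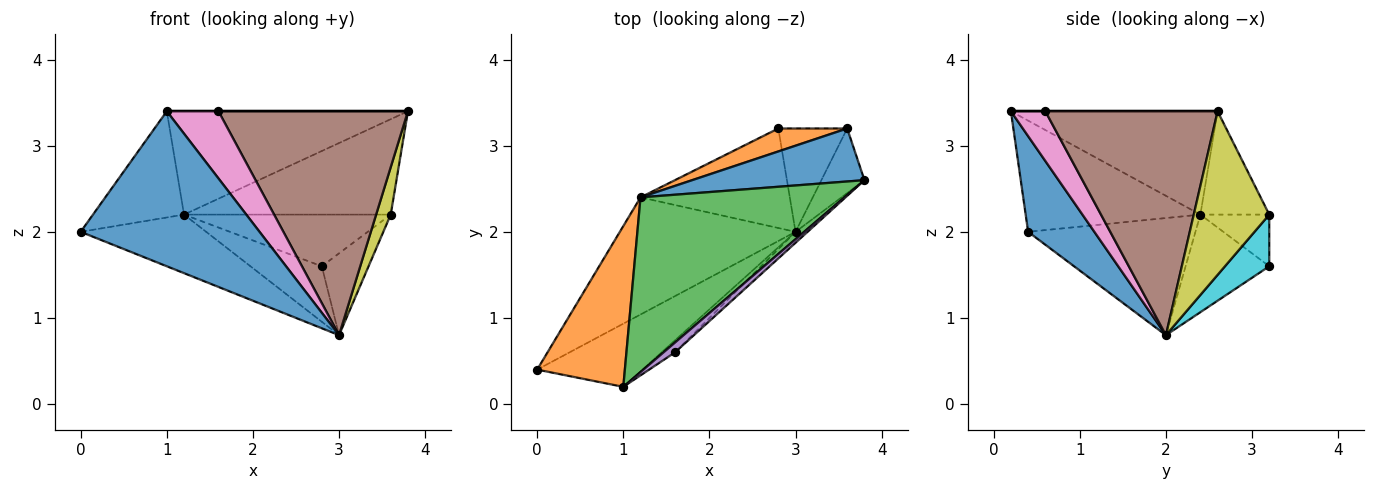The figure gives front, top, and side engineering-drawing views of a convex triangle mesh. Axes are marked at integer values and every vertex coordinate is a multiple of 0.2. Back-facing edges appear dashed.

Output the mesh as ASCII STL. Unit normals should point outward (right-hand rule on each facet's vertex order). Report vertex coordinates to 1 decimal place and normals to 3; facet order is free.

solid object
 facet normal 0.324 -0.876 -0.357
  outer loop
   vertex 3.0 2.0 0.8
   vertex 1.0 0.2 3.4
   vertex 0.0 0.4 2.0
  endloop
 endfacet
 facet normal -0.727 0.379 0.573
  outer loop
   vertex 1.2 2.4 2.2
   vertex 0.0 0.4 2.0
   vertex 1.0 0.2 3.4
  endloop
 endfacet
 facet normal -0.400 0.467 0.789
  outer loop
   vertex 1.2 2.4 2.2
   vertex 1.0 0.2 3.4
   vertex 3.8 2.6 3.4
  endloop
 endfacet
 facet normal -0.512 0.384 -0.768
  outer loop
   vertex 1.2 2.4 2.2
   vertex 3.0 2.0 0.8
   vertex 0.0 0.4 2.0
  endloop
 endfacet
 facet normal 0.000 0.000 1.000
  outer loop
   vertex 1.6 0.6 3.4
   vertex 3.8 2.6 3.4
   vertex 1.0 0.2 3.4
  endloop
 endfacet
 facet normal 0.672 -0.739 -0.036
  outer loop
   vertex 1.6 0.6 3.4
   vertex 3.0 2.0 0.8
   vertex 3.8 2.6 3.4
  endloop
 endfacet
 facet normal 0.549 -0.823 -0.148
  outer loop
   vertex 1.6 0.6 3.4
   vertex 1.0 0.2 3.4
   vertex 3.0 2.0 0.8
  endloop
 endfacet
 facet normal -0.496 0.423 -0.758
  outer loop
   vertex 2.8 3.2 1.6
   vertex 3.0 2.0 0.8
   vertex 1.2 2.4 2.2
  endloop
 endfacet
 facet normal 0.951 -0.183 -0.250
  outer loop
   vertex 3.6 3.2 2.2
   vertex 3.8 2.6 3.4
   vertex 3.0 2.0 0.8
  endloop
 endfacet
 facet normal 0.507 0.535 -0.676
  outer loop
   vertex 3.6 3.2 2.2
   vertex 3.0 2.0 0.8
   vertex 2.8 3.2 1.6
  endloop
 endfacet
 facet normal -0.280 0.839 0.466
  outer loop
   vertex 3.6 3.2 2.2
   vertex 1.2 2.4 2.2
   vertex 3.8 2.6 3.4
  endloop
 endfacet
 facet normal -0.291 0.874 0.389
  outer loop
   vertex 3.6 3.2 2.2
   vertex 2.8 3.2 1.6
   vertex 1.2 2.4 2.2
  endloop
 endfacet
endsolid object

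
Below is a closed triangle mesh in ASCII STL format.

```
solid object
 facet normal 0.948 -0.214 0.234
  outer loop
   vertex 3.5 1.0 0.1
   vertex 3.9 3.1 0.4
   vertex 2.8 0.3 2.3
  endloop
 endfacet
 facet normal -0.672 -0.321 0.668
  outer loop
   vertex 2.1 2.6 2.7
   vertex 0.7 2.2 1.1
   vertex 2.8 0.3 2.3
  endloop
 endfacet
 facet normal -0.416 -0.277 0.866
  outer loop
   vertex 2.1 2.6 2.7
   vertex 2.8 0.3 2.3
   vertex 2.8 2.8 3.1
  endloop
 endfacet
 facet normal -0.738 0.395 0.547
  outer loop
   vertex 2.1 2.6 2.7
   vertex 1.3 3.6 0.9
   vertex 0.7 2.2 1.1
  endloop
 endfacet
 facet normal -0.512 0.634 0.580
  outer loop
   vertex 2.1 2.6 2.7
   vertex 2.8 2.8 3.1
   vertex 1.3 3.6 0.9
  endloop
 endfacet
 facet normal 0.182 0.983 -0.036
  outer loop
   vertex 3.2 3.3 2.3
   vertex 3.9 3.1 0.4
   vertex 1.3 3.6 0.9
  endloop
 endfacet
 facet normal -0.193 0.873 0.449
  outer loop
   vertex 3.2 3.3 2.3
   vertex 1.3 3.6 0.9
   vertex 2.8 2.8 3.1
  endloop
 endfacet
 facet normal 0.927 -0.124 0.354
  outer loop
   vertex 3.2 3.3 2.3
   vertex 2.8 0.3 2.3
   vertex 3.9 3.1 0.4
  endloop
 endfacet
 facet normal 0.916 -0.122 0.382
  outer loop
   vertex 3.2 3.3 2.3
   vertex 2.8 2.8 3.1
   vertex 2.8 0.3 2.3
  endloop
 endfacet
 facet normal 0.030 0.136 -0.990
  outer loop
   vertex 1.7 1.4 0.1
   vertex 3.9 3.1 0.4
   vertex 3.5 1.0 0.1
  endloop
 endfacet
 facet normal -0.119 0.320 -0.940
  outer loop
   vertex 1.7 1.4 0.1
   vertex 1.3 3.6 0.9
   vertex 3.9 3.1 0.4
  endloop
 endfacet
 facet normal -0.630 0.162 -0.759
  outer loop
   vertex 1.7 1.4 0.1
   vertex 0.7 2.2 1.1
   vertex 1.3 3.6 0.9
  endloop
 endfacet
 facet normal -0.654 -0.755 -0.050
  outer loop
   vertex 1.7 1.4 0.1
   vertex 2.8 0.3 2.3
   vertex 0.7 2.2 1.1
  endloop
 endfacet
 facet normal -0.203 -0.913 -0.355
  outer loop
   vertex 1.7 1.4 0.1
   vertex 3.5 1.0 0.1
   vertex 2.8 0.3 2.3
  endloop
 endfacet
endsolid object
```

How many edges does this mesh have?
21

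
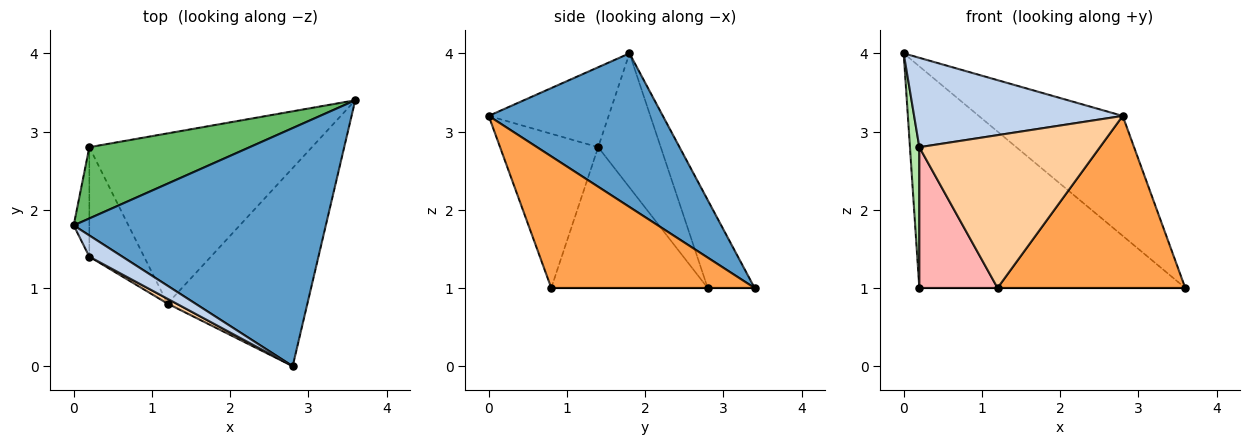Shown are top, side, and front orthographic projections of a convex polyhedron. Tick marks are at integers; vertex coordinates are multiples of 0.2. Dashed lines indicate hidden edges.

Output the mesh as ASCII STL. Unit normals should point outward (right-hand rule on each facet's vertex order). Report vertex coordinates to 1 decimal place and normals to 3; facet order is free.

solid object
 facet normal 0.478 0.395 0.784
  outer loop
   vertex 2.8 0.0 3.2
   vertex 3.6 3.4 1.0
   vertex 0.0 1.8 4.0
  endloop
 endfacet
 facet normal -0.488 -0.849 0.202
  outer loop
   vertex 0.2 1.4 2.8
   vertex 2.8 0.0 3.2
   vertex 0.0 1.8 4.0
  endloop
 endfacet
 facet normal 0.579 -0.535 -0.616
  outer loop
   vertex 1.2 0.8 1.0
   vertex 3.6 3.4 1.0
   vertex 2.8 0.0 3.2
  endloop
 endfacet
 facet normal -0.477 -0.878 0.028
  outer loop
   vertex 1.2 0.8 1.0
   vertex 2.8 0.0 3.2
   vertex 0.2 1.4 2.8
  endloop
 endfacet
 facet normal -0.166 0.939 0.302
  outer loop
   vertex 0.2 2.8 1.0
   vertex 0.0 1.8 4.0
   vertex 3.6 3.4 1.0
  endloop
 endfacet
 facet normal -0.982 -0.147 -0.115
  outer loop
   vertex 0.2 2.8 1.0
   vertex 0.2 1.4 2.8
   vertex 0.0 1.8 4.0
  endloop
 endfacet
 facet normal 0.000 0.000 -1.000
  outer loop
   vertex 0.2 2.8 1.0
   vertex 3.6 3.4 1.0
   vertex 1.2 0.8 1.0
  endloop
 endfacet
 facet normal -0.845 -0.422 -0.329
  outer loop
   vertex 0.2 2.8 1.0
   vertex 1.2 0.8 1.0
   vertex 0.2 1.4 2.8
  endloop
 endfacet
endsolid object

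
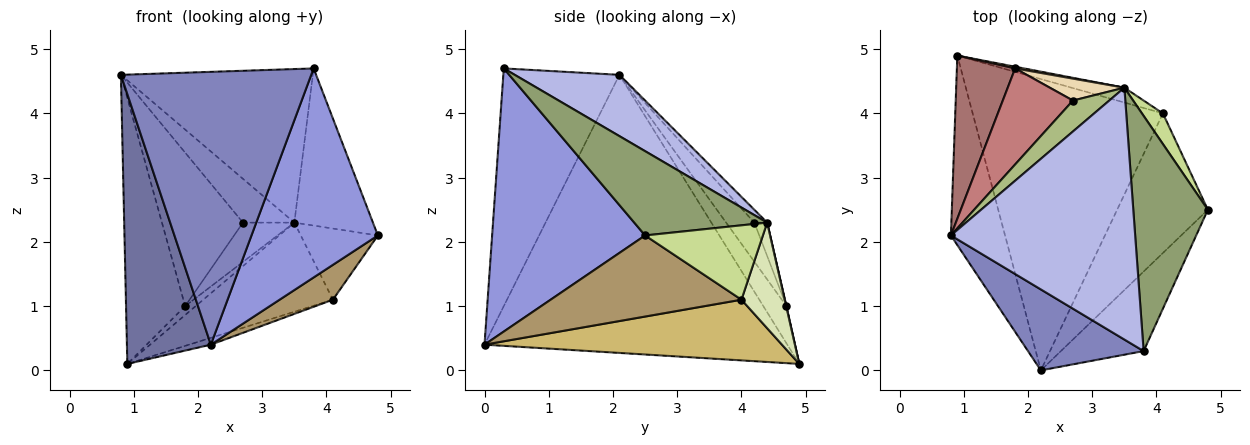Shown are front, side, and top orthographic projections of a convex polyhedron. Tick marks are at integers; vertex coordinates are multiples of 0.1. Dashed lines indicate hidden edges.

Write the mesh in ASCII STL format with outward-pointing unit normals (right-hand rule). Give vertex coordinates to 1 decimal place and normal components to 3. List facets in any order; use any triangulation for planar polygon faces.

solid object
 facet normal -0.947 -0.263 -0.184
  outer loop
   vertex 2.2 0.0 0.4
   vertex 0.8 2.1 4.6
   vertex 0.9 4.9 0.1
  endloop
 endfacet
 facet normal -0.505 -0.828 0.246
  outer loop
   vertex 3.8 0.3 4.7
   vertex 0.8 2.1 4.6
   vertex 2.2 0.0 0.4
  endloop
 endfacet
 facet normal 0.749 -0.619 -0.236
  outer loop
   vertex 3.8 0.3 4.7
   vertex 2.2 0.0 0.4
   vertex 4.8 2.5 2.1
  endloop
 endfacet
 facet normal 0.273 0.501 0.821
  outer loop
   vertex 3.5 4.4 2.3
   vertex 0.8 2.1 4.6
   vertex 3.8 0.3 4.7
  endloop
 endfacet
 facet normal 0.685 0.405 0.606
  outer loop
   vertex 3.5 4.4 2.3
   vertex 3.8 0.3 4.7
   vertex 4.8 2.5 2.1
  endloop
 endfacet
 facet normal -0.200 0.800 0.565
  outer loop
   vertex 2.7 4.2 2.3
   vertex 0.8 2.1 4.6
   vertex 3.5 4.4 2.3
  endloop
 endfacet
 facet normal 0.814 0.533 0.230
  outer loop
   vertex 4.1 4.0 1.1
   vertex 3.5 4.4 2.3
   vertex 4.8 2.5 2.1
  endloop
 endfacet
 facet normal 0.312 0.937 -0.156
  outer loop
   vertex 4.1 4.0 1.1
   vertex 0.9 4.9 0.1
   vertex 3.5 4.4 2.3
  endloop
 endfacet
 facet normal 0.655 -0.183 -0.733
  outer loop
   vertex 4.1 4.0 1.1
   vertex 4.8 2.5 2.1
   vertex 2.2 0.0 0.4
  endloop
 endfacet
 facet normal 0.304 0.022 -0.952
  outer loop
   vertex 4.1 4.0 1.1
   vertex 2.2 0.0 0.4
   vertex 0.9 4.9 0.1
  endloop
 endfacet
 facet normal 0.027 0.981 0.191
  outer loop
   vertex 1.8 4.7 1.0
   vertex 3.5 4.4 2.3
   vertex 0.9 4.9 0.1
  endloop
 endfacet
 facet normal -0.213 0.853 0.476
  outer loop
   vertex 1.8 4.7 1.0
   vertex 2.7 4.2 2.3
   vertex 3.5 4.4 2.3
  endloop
 endfacet
 facet normal -0.316 0.809 0.496
  outer loop
   vertex 1.8 4.7 1.0
   vertex 0.9 4.9 0.1
   vertex 0.8 2.1 4.6
  endloop
 endfacet
 facet normal -0.283 0.813 0.509
  outer loop
   vertex 1.8 4.7 1.0
   vertex 0.8 2.1 4.6
   vertex 2.7 4.2 2.3
  endloop
 endfacet
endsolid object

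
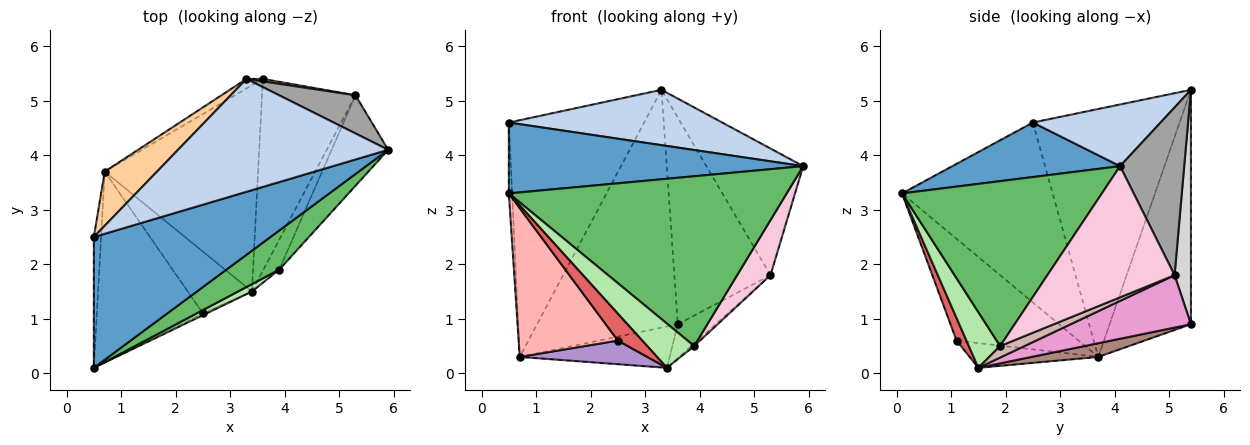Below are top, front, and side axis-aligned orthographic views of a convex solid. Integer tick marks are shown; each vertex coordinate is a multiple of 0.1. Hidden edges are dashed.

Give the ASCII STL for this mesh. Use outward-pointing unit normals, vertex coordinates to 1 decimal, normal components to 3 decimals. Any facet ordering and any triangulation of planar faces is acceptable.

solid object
 facet normal 0.262 -0.460 0.849
  outer loop
   vertex 0.5 2.5 4.6
   vertex 0.5 0.1 3.3
   vertex 5.9 4.1 3.8
  endloop
 endfacet
 facet normal 0.255 -0.426 0.868
  outer loop
   vertex 0.5 2.5 4.6
   vertex 5.9 4.1 3.8
   vertex 3.3 5.4 5.2
  endloop
 endfacet
 facet normal -0.999 0.022 -0.040
  outer loop
   vertex 0.5 2.5 4.6
   vertex 0.7 3.7 0.3
   vertex 0.5 0.1 3.3
  endloop
 endfacet
 facet normal -0.727 0.670 0.153
  outer loop
   vertex 0.5 2.5 4.6
   vertex 3.3 5.4 5.2
   vertex 0.7 3.7 0.3
  endloop
 endfacet
 facet normal 0.574 -0.798 0.184
  outer loop
   vertex 3.9 1.9 0.5
   vertex 5.9 4.1 3.8
   vertex 0.5 0.1 3.3
  endloop
 endfacet
 facet normal 0.549 -0.824 0.137
  outer loop
   vertex 3.9 1.9 0.5
   vertex 0.5 0.1 3.3
   vertex 3.4 1.5 0.1
  endloop
 endfacet
 facet normal 0.375 -0.925 -0.065
  outer loop
   vertex 2.5 1.1 0.6
   vertex 3.4 1.5 0.1
   vertex 0.5 0.1 3.3
  endloop
 endfacet
 facet normal -0.604 -0.490 -0.629
  outer loop
   vertex 2.5 1.1 0.6
   vertex 0.5 0.1 3.3
   vertex 0.7 3.7 0.3
  endloop
 endfacet
 facet normal -0.339 -0.336 -0.879
  outer loop
   vertex 2.5 1.1 0.6
   vertex 0.7 3.7 0.3
   vertex 3.4 1.5 0.1
  endloop
 endfacet
 facet normal -0.500 0.865 -0.035
  outer loop
   vertex 3.6 5.4 0.9
   vertex 0.7 3.7 0.3
   vertex 3.3 5.4 5.2
  endloop
 endfacet
 facet normal 0.087 0.196 -0.977
  outer loop
   vertex 3.6 5.4 0.9
   vertex 3.4 1.5 0.1
   vertex 0.7 3.7 0.3
  endloop
 endfacet
 facet normal 0.589 0.070 -0.805
  outer loop
   vertex 5.3 5.1 1.8
   vertex 3.9 1.9 0.5
   vertex 3.4 1.5 0.1
  endloop
 endfacet
 facet normal 0.483 0.152 -0.862
  outer loop
   vertex 5.3 5.1 1.8
   vertex 3.4 1.5 0.1
   vertex 3.6 5.4 0.9
  endloop
 endfacet
 facet normal 0.893 -0.234 -0.385
  outer loop
   vertex 5.3 5.1 1.8
   vertex 5.9 4.1 3.8
   vertex 3.9 1.9 0.5
  endloop
 endfacet
 facet normal 0.536 0.809 0.244
  outer loop
   vertex 5.3 5.1 1.8
   vertex 3.3 5.4 5.2
   vertex 5.9 4.1 3.8
  endloop
 endfacet
 facet normal 0.168 0.986 0.012
  outer loop
   vertex 5.3 5.1 1.8
   vertex 3.6 5.4 0.9
   vertex 3.3 5.4 5.2
  endloop
 endfacet
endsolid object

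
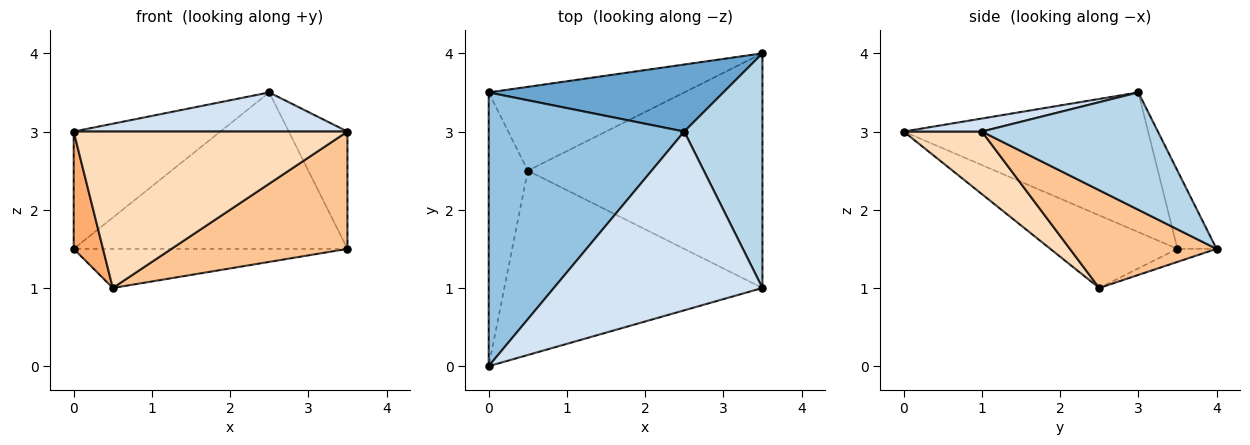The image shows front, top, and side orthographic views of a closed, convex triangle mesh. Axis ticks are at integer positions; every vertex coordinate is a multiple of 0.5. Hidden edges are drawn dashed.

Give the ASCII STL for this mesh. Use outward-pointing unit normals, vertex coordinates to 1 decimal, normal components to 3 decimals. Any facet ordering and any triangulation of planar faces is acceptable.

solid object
 facet normal -0.130 0.911 0.391
  outer loop
   vertex 2.5 3.0 3.5
   vertex 3.5 4.0 1.5
   vertex 0.0 3.5 1.5
  endloop
 endfacet
 facet normal -0.549 0.329 0.768
  outer loop
   vertex 2.5 3.0 3.5
   vertex 0.0 3.5 1.5
   vertex 0.0 0.0 3.0
  endloop
 endfacet
 facet normal 0.802 0.267 0.535
  outer loop
   vertex 3.5 1.0 3.0
   vertex 3.5 4.0 1.5
   vertex 2.5 3.0 3.5
  endloop
 endfacet
 facet normal 0.061 -0.213 0.975
  outer loop
   vertex 3.5 1.0 3.0
   vertex 2.5 3.0 3.5
   vertex 0.0 0.0 3.0
  endloop
 endfacet
 facet normal -0.060 0.422 -0.905
  outer loop
   vertex 0.5 2.5 1.0
   vertex 0.0 3.5 1.5
   vertex 3.5 4.0 1.5
  endloop
 endfacet
 facet normal -0.863 -0.199 -0.465
  outer loop
   vertex 0.5 2.5 1.0
   vertex 0.0 0.0 3.0
   vertex 0.0 3.5 1.5
  endloop
 endfacet
 facet normal 0.349 -0.419 -0.838
  outer loop
   vertex 0.5 2.5 1.0
   vertex 3.5 4.0 1.5
   vertex 3.5 1.0 3.0
  endloop
 endfacet
 facet normal 0.182 -0.636 -0.750
  outer loop
   vertex 0.5 2.5 1.0
   vertex 3.5 1.0 3.0
   vertex 0.0 0.0 3.0
  endloop
 endfacet
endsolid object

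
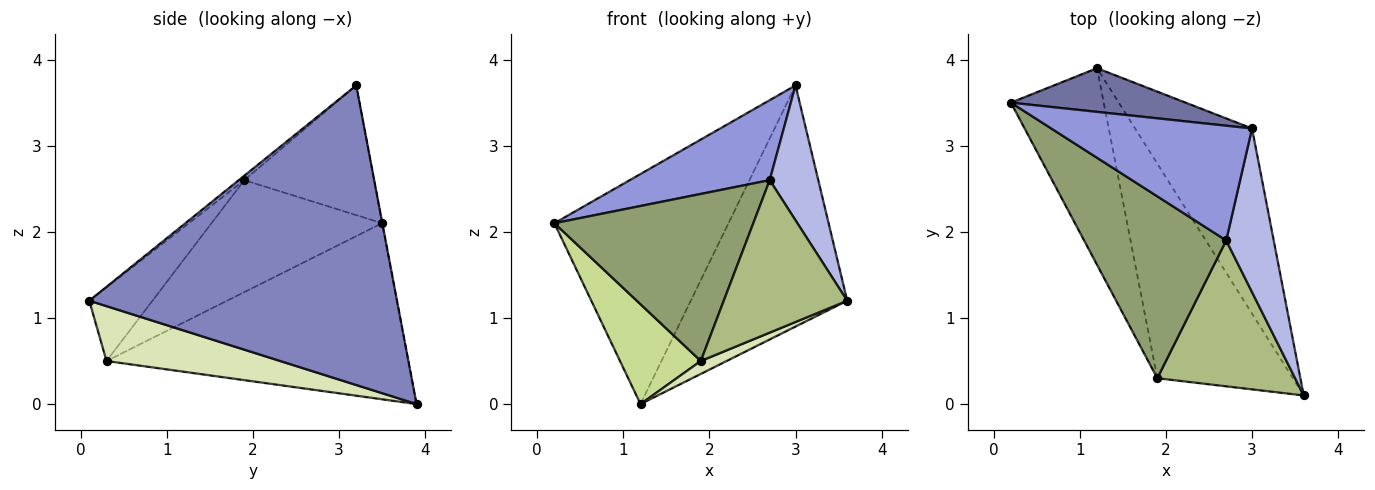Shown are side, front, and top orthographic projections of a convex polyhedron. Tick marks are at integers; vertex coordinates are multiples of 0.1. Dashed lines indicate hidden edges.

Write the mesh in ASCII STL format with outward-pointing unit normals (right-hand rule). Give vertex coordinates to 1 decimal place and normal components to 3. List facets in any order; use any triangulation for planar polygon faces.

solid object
 facet normal -0.001 0.982 0.187
  outer loop
   vertex 1.2 3.9 0.0
   vertex 0.2 3.5 2.1
   vertex 3.0 3.2 3.7
  endloop
 endfacet
 facet normal 0.842 0.428 -0.329
  outer loop
   vertex 1.2 3.9 0.0
   vertex 3.0 3.2 3.7
   vertex 3.6 0.1 1.2
  endloop
 endfacet
 facet normal -0.468 -0.505 0.725
  outer loop
   vertex 2.7 1.9 2.6
   vertex 3.0 3.2 3.7
   vertex 0.2 3.5 2.1
  endloop
 endfacet
 facet normal -0.072 -0.635 0.770
  outer loop
   vertex 2.7 1.9 2.6
   vertex 3.6 0.1 1.2
   vertex 3.0 3.2 3.7
  endloop
 endfacet
 facet normal -0.502 -0.585 0.637
  outer loop
   vertex 1.9 0.3 0.5
   vertex 2.7 1.9 2.6
   vertex 0.2 3.5 2.1
  endloop
 endfacet
 facet normal -0.347 -0.678 0.648
  outer loop
   vertex 1.9 0.3 0.5
   vertex 3.6 0.1 1.2
   vertex 2.7 1.9 2.6
  endloop
 endfacet
 facet normal -0.861 -0.230 -0.454
  outer loop
   vertex 1.9 0.3 0.5
   vertex 0.2 3.5 2.1
   vertex 1.2 3.9 0.0
  endloop
 endfacet
 facet normal 0.375 -0.056 -0.926
  outer loop
   vertex 1.9 0.3 0.5
   vertex 1.2 3.9 0.0
   vertex 3.6 0.1 1.2
  endloop
 endfacet
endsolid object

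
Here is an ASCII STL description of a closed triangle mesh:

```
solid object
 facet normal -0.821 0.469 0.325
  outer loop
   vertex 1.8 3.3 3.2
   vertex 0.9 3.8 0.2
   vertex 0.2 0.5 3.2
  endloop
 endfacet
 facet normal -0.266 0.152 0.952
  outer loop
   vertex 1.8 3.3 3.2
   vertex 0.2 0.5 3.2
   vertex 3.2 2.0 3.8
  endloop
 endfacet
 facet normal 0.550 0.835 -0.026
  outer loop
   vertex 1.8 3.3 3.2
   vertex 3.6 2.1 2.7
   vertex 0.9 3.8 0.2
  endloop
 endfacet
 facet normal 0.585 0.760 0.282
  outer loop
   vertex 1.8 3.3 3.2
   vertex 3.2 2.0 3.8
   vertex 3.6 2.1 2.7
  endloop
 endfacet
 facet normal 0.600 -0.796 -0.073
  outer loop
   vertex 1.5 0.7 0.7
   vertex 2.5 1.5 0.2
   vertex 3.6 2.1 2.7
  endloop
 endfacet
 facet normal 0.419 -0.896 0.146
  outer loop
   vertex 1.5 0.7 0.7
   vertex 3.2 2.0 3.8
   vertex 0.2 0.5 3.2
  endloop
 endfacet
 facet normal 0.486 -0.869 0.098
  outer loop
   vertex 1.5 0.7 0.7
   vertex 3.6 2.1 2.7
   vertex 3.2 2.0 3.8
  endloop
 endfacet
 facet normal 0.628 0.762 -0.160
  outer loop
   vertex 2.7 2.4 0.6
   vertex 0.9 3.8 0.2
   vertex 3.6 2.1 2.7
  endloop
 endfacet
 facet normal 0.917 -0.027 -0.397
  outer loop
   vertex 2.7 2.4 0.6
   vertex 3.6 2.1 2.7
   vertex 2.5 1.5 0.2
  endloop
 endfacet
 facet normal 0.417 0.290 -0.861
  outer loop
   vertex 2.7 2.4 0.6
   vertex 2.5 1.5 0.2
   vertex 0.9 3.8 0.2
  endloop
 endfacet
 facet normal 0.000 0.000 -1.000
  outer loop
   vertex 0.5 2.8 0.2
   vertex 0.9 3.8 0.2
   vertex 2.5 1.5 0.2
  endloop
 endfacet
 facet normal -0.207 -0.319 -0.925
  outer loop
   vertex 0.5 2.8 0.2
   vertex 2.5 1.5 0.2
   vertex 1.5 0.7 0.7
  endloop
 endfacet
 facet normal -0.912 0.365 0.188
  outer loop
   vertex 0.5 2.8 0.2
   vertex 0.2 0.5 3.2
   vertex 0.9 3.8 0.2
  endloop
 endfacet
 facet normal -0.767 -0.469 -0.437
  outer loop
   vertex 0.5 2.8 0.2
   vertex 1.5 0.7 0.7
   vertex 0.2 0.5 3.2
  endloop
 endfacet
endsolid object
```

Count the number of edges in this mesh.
21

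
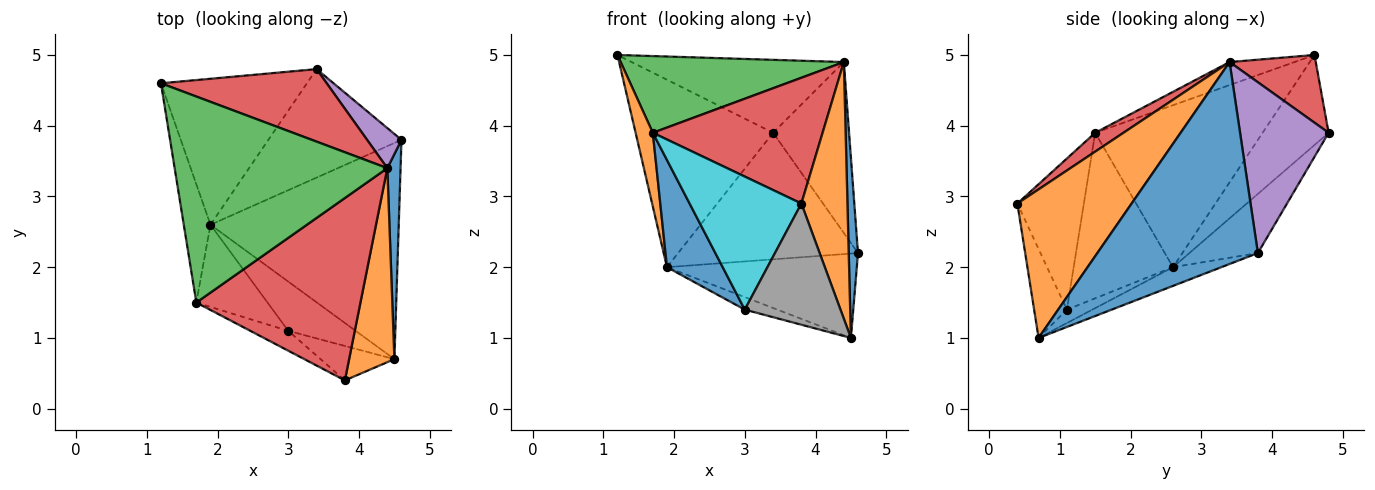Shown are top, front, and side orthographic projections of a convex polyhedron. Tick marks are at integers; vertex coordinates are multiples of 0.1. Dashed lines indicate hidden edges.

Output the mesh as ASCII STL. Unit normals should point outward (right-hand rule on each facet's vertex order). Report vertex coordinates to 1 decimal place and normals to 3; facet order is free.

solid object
 facet normal 0.996 -0.057 0.065
  outer loop
   vertex 4.4 3.4 4.9
   vertex 4.5 0.7 1.0
   vertex 4.6 3.8 2.2
  endloop
 endfacet
 facet normal 0.892 -0.360 0.272
  outer loop
   vertex 4.4 3.4 4.9
   vertex 3.8 0.4 2.9
   vertex 4.5 0.7 1.0
  endloop
 endfacet
 facet normal -0.092 0.362 -0.928
  outer loop
   vertex 1.9 2.6 2.0
   vertex 4.6 3.8 2.2
   vertex 4.5 0.7 1.0
  endloop
 endfacet
 facet normal 0.277 0.682 0.677
  outer loop
   vertex 3.4 4.8 3.9
   vertex 1.2 4.6 5.0
   vertex 4.4 3.4 4.9
  endloop
 endfacet
 facet normal 0.750 0.644 0.151
  outer loop
   vertex 3.4 4.8 3.9
   vertex 4.4 3.4 4.9
   vertex 4.6 3.8 2.2
  endloop
 endfacet
 facet normal -0.354 0.738 -0.575
  outer loop
   vertex 3.4 4.8 3.9
   vertex 1.9 2.6 2.0
   vertex 1.2 4.6 5.0
  endloop
 endfacet
 facet normal -0.278 0.729 -0.625
  outer loop
   vertex 3.4 4.8 3.9
   vertex 4.6 3.8 2.2
   vertex 1.9 2.6 2.0
  endloop
 endfacet
 facet normal -0.313 -0.914 -0.260
  outer loop
   vertex 3.0 1.1 1.4
   vertex 4.5 0.7 1.0
   vertex 3.8 0.4 2.9
  endloop
 endfacet
 facet normal -0.189 0.242 -0.952
  outer loop
   vertex 3.0 1.1 1.4
   vertex 1.9 2.6 2.0
   vertex 4.5 0.7 1.0
  endloop
 endfacet
 facet normal -0.507 -0.852 -0.127
  outer loop
   vertex 1.7 1.5 3.9
   vertex 3.0 1.1 1.4
   vertex 3.8 0.4 2.9
  endloop
 endfacet
 facet normal -0.816 -0.458 -0.351
  outer loop
   vertex 1.7 1.5 3.9
   vertex 1.9 2.6 2.0
   vertex 3.0 1.1 1.4
  endloop
 endfacet
 facet normal -0.982 -0.101 -0.162
  outer loop
   vertex 1.7 1.5 3.9
   vertex 1.2 4.6 5.0
   vertex 1.9 2.6 2.0
  endloop
 endfacet
 facet normal -0.101 -0.347 0.932
  outer loop
   vertex 1.7 1.5 3.9
   vertex 4.4 3.4 4.9
   vertex 1.2 4.6 5.0
  endloop
 endfacet
 facet normal 0.094 -0.565 0.820
  outer loop
   vertex 1.7 1.5 3.9
   vertex 3.8 0.4 2.9
   vertex 4.4 3.4 4.9
  endloop
 endfacet
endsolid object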